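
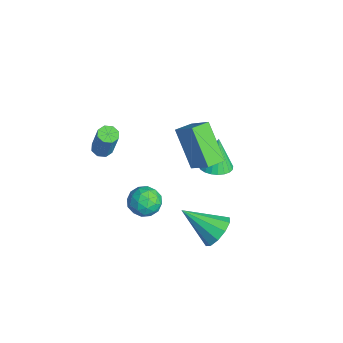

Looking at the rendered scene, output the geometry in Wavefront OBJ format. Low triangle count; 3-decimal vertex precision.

v -3.086 -3.85 -1.437
v -2.778 -3.446 -1.588
v -2.166 -3.286 0.086
v -2.474 -3.69 0.237
v -3.145 -3.324 -1.466
v -2.533 -3.164 0.209
v -3.478 -3.51 -1.326
v -2.865 -3.351 0.348
v -3.581 -3.895 -1.252
v -2.968 -3.736 0.422
v -3.394 -4.254 -1.286
v -2.782 -4.094 0.388
v -3.027 -4.376 -1.409
v -2.415 -4.216 0.266
v -2.695 -4.189 -1.548
v -2.082 -4.03 0.126
v -2.592 -3.804 -1.622
v -1.979 -3.645 0.052
v -0.478 -1.094 1.76
v 0.573 -0.631 2.786
v -0.772 -0.227 1.671
v 0.278 0.236 2.697
v 0.942 -0.776 0.163
v 1.992 -0.313 1.189
v 0.647 0.091 0.074
v 1.698 0.554 1.1
v 1.92 0.213 -4.12
v 2.541 0.361 -3.444
v 0.98 -1.233 -2.94
v 2.099 0.717 -3.359
v 1.588 0.882 -3.565
v 1.204 0.791 -3.983
v 1.094 0.479 -4.453
v 1.299 0.066 -4.796
v 1.742 -0.291 -4.881
v 2.252 -0.455 -4.675
v 2.636 -0.364 -4.257
v 2.747 -0.052 -3.786
v 1.05 -2.674 -1.018
v 1.85 -2.42 -1.075
v 1.47 -3.92 -0.665
v 2.27 -3.666 -0.722
v 1.779 -3.373 -0.105
v 1.519 -2.603 -0.323
v 1.801 -3.737 -1.417
v 1.541 -2.967 -1.635
v 2.314 -3.077 -1.321
v 2.3 -2.852 -0.511
v 1.02 -3.488 -1.229
v 1.006 -3.263 -0.419
v 1.413 -2.438 -1.078
v 1.907 -3.902 -0.662
v 1.618 -3.73 -0.3
v 2.088 -3.581 -0.334
v 1.219 -2.545 -0.636
v 1.689 -2.396 -0.669
v 1.647 -2.956 -0.099
v 1.631 -3.944 -1.071
v 2.101 -3.795 -1.104
v 1.232 -2.759 -1.406
v 1.702 -2.61 -1.44
v 1.673 -3.384 -1.641
v 2.156 -2.675 -1.256
v 2.403 -3.407 -1.048
v 2.127 -3.449 -1.457
v 1.974 -2.996 -1.585
v 2.148 -2.543 -0.78
v 2.395 -3.275 -0.572
v 2.106 -3.102 -0.21
v 1.954 -2.65 -0.338
v 2.421 -2.929 -0.924
v 0.925 -3.065 -1.168
v 1.172 -3.797 -0.96
v 1.366 -3.69 -1.402
v 1.214 -3.238 -1.53
v 0.917 -2.933 -0.692
v 1.164 -3.665 -0.484
v 1.346 -3.344 -0.155
v 1.193 -2.891 -0.283
v 0.899 -3.411 -0.816
v -2.153 1.437 -3.592
v -1.684 2.122 -3.588
v -2.527 1.683 -1.828
v -1.974 2.244 -3.666
v -2.29 2.244 -3.733
v -2.586 2.12 -3.779
v -2.816 1.893 -3.796
v -2.945 1.596 -3.782
v -2.954 1.275 -3.739
v -2.84 0.979 -3.674
v -2.622 0.753 -3.596
v -2.333 0.63 -3.518
v -2.016 0.631 -3.451
v -1.72 0.754 -3.406
v -1.49 0.982 -3.388
v -1.361 1.278 -3.402
v -1.353 1.599 -3.445
v -1.466 1.896 -3.51
f 2 1 5
f 2 5 3
f 3 5 6
f 3 6 4
f 5 1 7
f 5 7 6
f 6 7 8
f 6 8 4
f 7 1 9
f 7 9 8
f 8 9 10
f 8 10 4
f 9 1 11
f 9 11 10
f 10 11 12
f 10 12 4
f 11 1 13
f 11 13 12
f 12 13 14
f 12 14 4
f 13 1 15
f 13 15 14
f 14 15 16
f 14 16 4
f 15 1 17
f 15 17 16
f 16 17 18
f 16 18 4
f 17 1 2
f 17 2 18
f 18 2 3
f 18 3 4
f 20 22 19
f 23 20 19
f 19 22 21
f 21 23 19
f 20 26 22
f 24 20 23
f 24 26 20
f 22 26 21
f 25 23 21
f 21 26 25
f 25 24 23
f 26 24 25
f 28 27 30
f 28 30 29
f 30 27 31
f 30 31 29
f 31 27 32
f 31 32 29
f 32 27 33
f 32 33 29
f 33 27 34
f 33 34 29
f 34 27 35
f 34 35 29
f 35 27 36
f 35 36 29
f 36 27 37
f 36 37 29
f 37 27 38
f 37 38 29
f 38 27 28
f 38 28 29
f 39 76 55
f 76 50 79
f 55 79 44
f 76 79 55
f 39 55 51
f 55 44 56
f 51 56 40
f 55 56 51
f 39 51 60
f 51 40 61
f 60 61 46
f 51 61 60
f 39 60 72
f 60 46 75
f 72 75 49
f 60 75 72
f 39 72 76
f 72 49 80
f 76 80 50
f 72 80 76
f 40 56 67
f 56 44 70
f 67 70 48
f 56 70 67
f 44 79 57
f 79 50 78
f 57 78 43
f 79 78 57
f 50 80 77
f 80 49 73
f 77 73 41
f 80 73 77
f 49 75 74
f 75 46 62
f 74 62 45
f 75 62 74
f 46 61 66
f 61 40 63
f 66 63 47
f 61 63 66
f 42 68 54
f 68 48 69
f 54 69 43
f 68 69 54
f 42 54 52
f 54 43 53
f 52 53 41
f 54 53 52
f 42 52 59
f 52 41 58
f 59 58 45
f 52 58 59
f 42 59 64
f 59 45 65
f 64 65 47
f 59 65 64
f 42 64 68
f 64 47 71
f 68 71 48
f 64 71 68
f 43 69 57
f 69 48 70
f 57 70 44
f 69 70 57
f 41 53 77
f 53 43 78
f 77 78 50
f 53 78 77
f 45 58 74
f 58 41 73
f 74 73 49
f 58 73 74
f 47 65 66
f 65 45 62
f 66 62 46
f 65 62 66
f 48 71 67
f 71 47 63
f 67 63 40
f 71 63 67
f 82 81 84
f 82 84 83
f 84 81 85
f 84 85 83
f 85 81 86
f 85 86 83
f 86 81 87
f 86 87 83
f 87 81 88
f 87 88 83
f 88 81 89
f 88 89 83
f 89 81 90
f 89 90 83
f 90 81 91
f 90 91 83
f 91 81 92
f 91 92 83
f 92 81 93
f 92 93 83
f 93 81 94
f 93 94 83
f 94 81 95
f 94 95 83
f 95 81 96
f 95 96 83
f 96 81 97
f 96 97 83
f 97 81 98
f 97 98 83
f 98 81 82
f 98 82 83



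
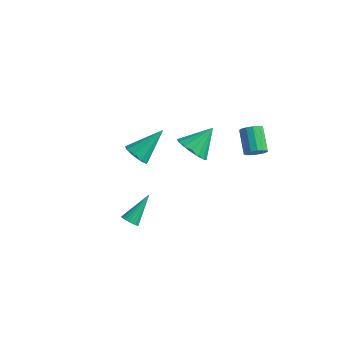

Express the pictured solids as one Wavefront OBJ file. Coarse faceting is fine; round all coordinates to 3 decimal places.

v 3.198 1.486 3.271
v 3.703 1.778 3.482
v 2.846 2.666 4.3
v 2.342 2.374 4.089
v 3.604 1.948 3.194
v 2.748 2.837 4.011
v 3.376 1.972 2.93
v 2.52 2.86 3.747
v 3.092 1.841 2.774
v 2.236 2.729 3.592
v 2.841 1.597 2.777
v 1.985 2.486 3.594
v 2.704 1.318 2.936
v 1.848 2.207 3.753
v 2.724 1.093 3.202
v 1.868 1.981 4.019
v 2.894 0.992 3.49
v 2.038 1.88 4.307
v 3.161 1.048 3.708
v 2.305 1.936 4.526
v 3.439 1.243 3.788
v 2.583 2.131 4.606
v 3.641 1.515 3.704
v 2.785 2.403 4.521
v -1.658 -2.798 -1.799
v -1.469 -3.116 -1.434
v -1.442 -1.322 -0.621
v -1.29 -3.058 -1.54
v -1.174 -2.955 -1.691
v -1.142 -2.824 -1.86
v -1.2 -2.689 -2.019
v -1.336 -2.573 -2.14
v -1.529 -2.495 -2.202
v -1.743 -2.47 -2.194
v -1.943 -2.502 -2.117
v -2.094 -2.584 -1.986
v -2.169 -2.704 -1.822
v -2.156 -2.84 -1.655
v -2.057 -2.968 -1.512
v -1.889 -3.067 -1.419
v -1.681 -3.12 -1.391
v 0.102 0.291 2.797
v 1.003 0.282 2.411
v 0.578 1.509 3.883
v 0.773 0.601 2.154
v 0.39 0.848 2.045
v -0.059 0.968 2.108
v -0.472 0.932 2.328
v -0.752 0.75 2.657
v -0.838 0.462 3.017
v -0.708 0.135 3.327
v -0.392 -0.156 3.516
v 0.037 -0.345 3.54
v 0.48 -0.389 3.394
v 0.837 -0.276 3.111
v 1.026 -0.034 2.757
v -4.188 1.431 -1.117
v -3.579 0.948 -0.888
v -3.492 2.949 0.237
v -3.422 1.26 -1.319
v -3.624 1.652 -1.655
v -4.089 1.94 -1.739
v -4.601 1.99 -1.532
v -4.919 1.778 -1.131
v -4.895 1.404 -0.723
v -4.54 1.042 -0.5
v -4.02 0.862 -0.565
f 2 1 5
f 2 5 3
f 3 5 6
f 3 6 4
f 5 1 7
f 5 7 6
f 6 7 8
f 6 8 4
f 7 1 9
f 7 9 8
f 8 9 10
f 8 10 4
f 9 1 11
f 9 11 10
f 10 11 12
f 10 12 4
f 11 1 13
f 11 13 12
f 12 13 14
f 12 14 4
f 13 1 15
f 13 15 14
f 14 15 16
f 14 16 4
f 15 1 17
f 15 17 16
f 16 17 18
f 16 18 4
f 17 1 19
f 17 19 18
f 18 19 20
f 18 20 4
f 19 1 21
f 19 21 20
f 20 21 22
f 20 22 4
f 21 1 23
f 21 23 22
f 22 23 24
f 22 24 4
f 23 1 2
f 23 2 24
f 24 2 3
f 24 3 4
f 26 25 28
f 26 28 27
f 28 25 29
f 28 29 27
f 29 25 30
f 29 30 27
f 30 25 31
f 30 31 27
f 31 25 32
f 31 32 27
f 32 25 33
f 32 33 27
f 33 25 34
f 33 34 27
f 34 25 35
f 34 35 27
f 35 25 36
f 35 36 27
f 36 25 37
f 36 37 27
f 37 25 38
f 37 38 27
f 38 25 39
f 38 39 27
f 39 25 40
f 39 40 27
f 40 25 41
f 40 41 27
f 41 25 26
f 41 26 27
f 43 42 45
f 43 45 44
f 45 42 46
f 45 46 44
f 46 42 47
f 46 47 44
f 47 42 48
f 47 48 44
f 48 42 49
f 48 49 44
f 49 42 50
f 49 50 44
f 50 42 51
f 50 51 44
f 51 42 52
f 51 52 44
f 52 42 53
f 52 53 44
f 53 42 54
f 53 54 44
f 54 42 55
f 54 55 44
f 55 42 56
f 55 56 44
f 56 42 43
f 56 43 44
f 58 57 60
f 58 60 59
f 60 57 61
f 60 61 59
f 61 57 62
f 61 62 59
f 62 57 63
f 62 63 59
f 63 57 64
f 63 64 59
f 64 57 65
f 64 65 59
f 65 57 66
f 65 66 59
f 66 57 67
f 66 67 59
f 67 57 58
f 67 58 59



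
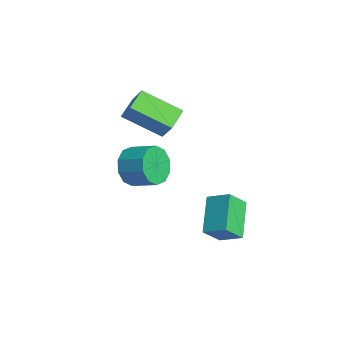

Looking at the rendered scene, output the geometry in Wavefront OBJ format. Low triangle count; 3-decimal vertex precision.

v 1.667 2.138 0.833
v 2.317 2.74 1.229
v 1.437 2.88 0.083
v 2.087 3.482 0.478
v 2.833 1.518 -0.138
v 3.483 2.12 0.257
v 2.603 2.26 -0.889
v 3.253 2.862 -0.493
v -2.494 0.86 3.894
v -1.908 1.013 4.638
v -1.695 2.16 2.997
v -1.108 2.313 3.741
v -1.812 0.167 3.499
v -1.225 0.32 4.243
v -1.012 1.467 2.602
v -0.426 1.62 3.346
v -0.375 0.053 1.705
v 0.091 -0.104 0.988
v 0.881 0.549 1.357
v 0.415 0.707 2.075
v -0.22 0.324 0.893
v 0.57 0.978 1.263
v -0.59 0.649 1.109
v 0.2 1.303 1.479
v -0.878 0.747 1.553
v -0.088 1.4 1.922
v -0.974 0.579 2.055
v -0.184 1.233 2.424
v -0.841 0.211 2.423
v -0.051 0.864 2.792
v -0.53 -0.218 2.517
v 0.26 0.436 2.887
v -0.16 -0.543 2.301
v 0.63 0.111 2.671
v 0.128 -0.64 1.858
v 0.918 0.013 2.227
v 0.224 -0.473 1.356
v 1.014 0.181 1.725
f 2 4 1
f 5 2 1
f 1 4 3
f 3 5 1
f 2 8 4
f 6 2 5
f 6 8 2
f 4 8 3
f 7 5 3
f 3 8 7
f 7 6 5
f 8 6 7
f 10 12 9
f 13 10 9
f 9 12 11
f 11 13 9
f 10 16 12
f 14 10 13
f 14 16 10
f 12 16 11
f 15 13 11
f 11 16 15
f 15 14 13
f 16 14 15
f 18 17 21
f 18 21 19
f 19 21 22
f 19 22 20
f 21 17 23
f 21 23 22
f 22 23 24
f 22 24 20
f 23 17 25
f 23 25 24
f 24 25 26
f 24 26 20
f 25 17 27
f 25 27 26
f 26 27 28
f 26 28 20
f 27 17 29
f 27 29 28
f 28 29 30
f 28 30 20
f 29 17 31
f 29 31 30
f 30 31 32
f 30 32 20
f 31 17 33
f 31 33 32
f 32 33 34
f 32 34 20
f 33 17 35
f 33 35 34
f 34 35 36
f 34 36 20
f 35 17 37
f 35 37 36
f 36 37 38
f 36 38 20
f 37 17 18
f 37 18 38
f 38 18 19
f 38 19 20



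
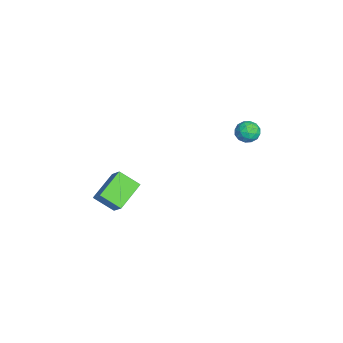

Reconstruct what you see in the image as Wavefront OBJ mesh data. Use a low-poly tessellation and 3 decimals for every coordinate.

v -1.657 -5.079 -1.345
v -2.93 -4.097 -0.58
v -1.307 -4.033 -2.105
v -2.58 -3.051 -1.341
v -0.84 -4.709 -0.459
v -2.113 -3.727 0.305
v -0.49 -3.663 -1.22
v -1.763 -2.681 -0.455
v -2.081 3.297 3.478
v -1.493 3.07 3.188
v -2.487 2.25 3.472
v -1.899 2.023 3.182
v -1.898 2.249 3.838
v -1.647 2.896 3.842
v -2.333 2.424 2.818
v -2.082 3.071 2.822
v -1.649 2.531 2.78
v -1.38 2.422 3.411
v -2.6 2.898 3.249
v -2.331 2.789 3.88
v -1.751 3.275 3.334
v -2.229 2.045 3.326
v -2.228 2.178 3.712
v -1.883 2.044 3.542
v -1.842 3.173 3.718
v -1.496 3.04 3.548
v -1.734 2.557 3.93
v -2.484 2.28 3.112
v -2.138 2.147 2.942
v -2.097 3.276 3.118
v -1.752 3.142 2.948
v -2.246 2.763 2.73
v -1.497 2.825 2.923
v -1.736 2.21 2.92
v -1.991 2.445 2.706
v -1.843 2.825 2.708
v -1.339 2.761 3.294
v -1.578 2.146 3.29
v -1.577 2.279 3.676
v -1.429 2.659 3.678
v -1.431 2.444 3.054
v -2.402 3.174 3.37
v -2.641 2.559 3.366
v -2.551 2.661 2.982
v -2.403 3.041 2.984
v -2.244 3.11 3.74
v -2.483 2.495 3.737
v -2.137 2.495 3.952
v -1.989 2.875 3.954
v -2.549 2.876 3.606
f 2 4 1
f 5 2 1
f 1 4 3
f 3 5 1
f 2 8 4
f 6 2 5
f 6 8 2
f 4 8 3
f 7 5 3
f 3 8 7
f 7 6 5
f 8 6 7
f 9 46 25
f 46 20 49
f 25 49 14
f 46 49 25
f 9 25 21
f 25 14 26
f 21 26 10
f 25 26 21
f 9 21 30
f 21 10 31
f 30 31 16
f 21 31 30
f 9 30 42
f 30 16 45
f 42 45 19
f 30 45 42
f 9 42 46
f 42 19 50
f 46 50 20
f 42 50 46
f 10 26 37
f 26 14 40
f 37 40 18
f 26 40 37
f 14 49 27
f 49 20 48
f 27 48 13
f 49 48 27
f 20 50 47
f 50 19 43
f 47 43 11
f 50 43 47
f 19 45 44
f 45 16 32
f 44 32 15
f 45 32 44
f 16 31 36
f 31 10 33
f 36 33 17
f 31 33 36
f 12 38 24
f 38 18 39
f 24 39 13
f 38 39 24
f 12 24 22
f 24 13 23
f 22 23 11
f 24 23 22
f 12 22 29
f 22 11 28
f 29 28 15
f 22 28 29
f 12 29 34
f 29 15 35
f 34 35 17
f 29 35 34
f 12 34 38
f 34 17 41
f 38 41 18
f 34 41 38
f 13 39 27
f 39 18 40
f 27 40 14
f 39 40 27
f 11 23 47
f 23 13 48
f 47 48 20
f 23 48 47
f 15 28 44
f 28 11 43
f 44 43 19
f 28 43 44
f 17 35 36
f 35 15 32
f 36 32 16
f 35 32 36
f 18 41 37
f 41 17 33
f 37 33 10
f 41 33 37



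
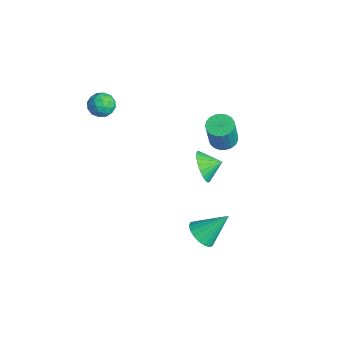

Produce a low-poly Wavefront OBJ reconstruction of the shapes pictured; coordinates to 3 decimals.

v 0.761 3.239 0.848
v 1.303 2.754 0.628
v 1.642 2.377 2.292
v 1.099 2.861 2.512
v 1.464 3.024 0.656
v 1.803 2.647 2.321
v 1.504 3.332 0.718
v 1.842 2.955 2.382
v 1.414 3.623 0.802
v 1.753 3.246 2.466
v 1.212 3.848 0.894
v 1.551 3.471 2.558
v 0.932 3.967 0.978
v 1.271 3.59 2.643
v 0.622 3.961 1.04
v 0.961 3.584 2.704
v 0.336 3.829 1.068
v 0.675 3.452 2.733
v 0.124 3.596 1.058
v 0.462 3.219 2.723
v 0.021 3.3 1.012
v 0.36 2.923 2.677
v 0.047 2.994 0.938
v 0.385 2.617 2.602
v 0.195 2.73 0.848
v 0.534 2.353 2.512
v 0.442 2.555 0.758
v 0.781 2.177 2.422
v 0.744 2.497 0.683
v 1.082 2.12 2.348
v 1.048 2.567 0.637
v 1.387 2.19 2.302
v 3.706 0.667 -3.459
v 4.404 0.204 -3.158
v 4.034 2.033 -2.121
v 4.565 0.437 -3.435
v 4.556 0.715 -3.717
v 4.378 0.983 -3.948
v 4.068 1.189 -4.082
v 3.685 1.291 -4.092
v 3.307 1.27 -3.977
v 3.007 1.129 -3.76
v 2.846 0.897 -3.482
v 2.855 0.619 -3.2
v 3.033 0.35 -2.97
v 3.343 0.144 -2.836
v 3.726 0.042 -2.825
v 4.104 0.063 -2.94
v -1.682 3.256 -4.023
v -1.029 3.331 -4.816
v -1.298 4.204 -3.617
v -1.351 3.523 -4.961
v -1.723 3.675 -4.963
v -2.089 3.763 -4.822
v -2.393 3.774 -4.559
v -2.589 3.706 -4.215
v -2.646 3.569 -3.841
v -2.557 3.385 -3.495
v -2.335 3.181 -3.229
v -2.013 2.989 -3.085
v -1.641 2.837 -3.083
v -1.275 2.749 -3.224
v -0.971 2.739 -3.486
v -0.775 2.807 -3.831
v -0.718 2.943 -4.204
v -0.807 3.127 -4.55
v -3.986 -1.452 1.938
v -3.378 -1.439 1.419
v -3.302 -2.221 2.721
v -2.694 -2.208 2.202
v -2.886 -1.548 2.61
v -3.309 -1.073 2.126
v -3.371 -2.587 2.014
v -3.794 -2.112 1.53
v -2.998 -2.14 1.466
v -2.698 -1.498 1.835
v -3.982 -2.162 2.305
v -3.682 -1.52 2.674
v -3.742 -1.378 1.61
v -2.938 -2.282 2.53
v -3.051 -1.894 2.77
v -2.693 -1.886 2.465
v -3.701 -1.163 2.025
v -3.344 -1.155 1.721
v -3.055 -1.219 2.42
v -3.336 -2.505 2.419
v -2.979 -2.497 2.115
v -3.987 -1.774 1.675
v -3.629 -1.766 1.37
v -3.625 -2.441 1.72
v -3.162 -1.783 1.333
v -2.759 -2.234 1.793
v -3.157 -2.458 1.682
v -3.406 -2.178 1.398
v -2.985 -1.405 1.549
v -2.583 -1.857 2.009
v -2.696 -1.469 2.249
v -2.944 -1.19 1.965
v -2.762 -1.817 1.577
v -4.097 -1.803 2.131
v -3.695 -2.255 2.591
v -3.736 -2.47 2.175
v -3.984 -2.191 1.891
v -3.921 -1.426 2.347
v -3.518 -1.877 2.807
v -3.274 -1.482 2.742
v -3.523 -1.202 2.458
v -3.918 -1.843 2.563
f 2 1 5
f 2 5 3
f 3 5 6
f 3 6 4
f 5 1 7
f 5 7 6
f 6 7 8
f 6 8 4
f 7 1 9
f 7 9 8
f 8 9 10
f 8 10 4
f 9 1 11
f 9 11 10
f 10 11 12
f 10 12 4
f 11 1 13
f 11 13 12
f 12 13 14
f 12 14 4
f 13 1 15
f 13 15 14
f 14 15 16
f 14 16 4
f 15 1 17
f 15 17 16
f 16 17 18
f 16 18 4
f 17 1 19
f 17 19 18
f 18 19 20
f 18 20 4
f 19 1 21
f 19 21 20
f 20 21 22
f 20 22 4
f 21 1 23
f 21 23 22
f 22 23 24
f 22 24 4
f 23 1 25
f 23 25 24
f 24 25 26
f 24 26 4
f 25 1 27
f 25 27 26
f 26 27 28
f 26 28 4
f 27 1 29
f 27 29 28
f 28 29 30
f 28 30 4
f 29 1 31
f 29 31 30
f 30 31 32
f 30 32 4
f 31 1 2
f 31 2 32
f 32 2 3
f 32 3 4
f 34 33 36
f 34 36 35
f 36 33 37
f 36 37 35
f 37 33 38
f 37 38 35
f 38 33 39
f 38 39 35
f 39 33 40
f 39 40 35
f 40 33 41
f 40 41 35
f 41 33 42
f 41 42 35
f 42 33 43
f 42 43 35
f 43 33 44
f 43 44 35
f 44 33 45
f 44 45 35
f 45 33 46
f 45 46 35
f 46 33 47
f 46 47 35
f 47 33 48
f 47 48 35
f 48 33 34
f 48 34 35
f 50 49 52
f 50 52 51
f 52 49 53
f 52 53 51
f 53 49 54
f 53 54 51
f 54 49 55
f 54 55 51
f 55 49 56
f 55 56 51
f 56 49 57
f 56 57 51
f 57 49 58
f 57 58 51
f 58 49 59
f 58 59 51
f 59 49 60
f 59 60 51
f 60 49 61
f 60 61 51
f 61 49 62
f 61 62 51
f 62 49 63
f 62 63 51
f 63 49 64
f 63 64 51
f 64 49 65
f 64 65 51
f 65 49 66
f 65 66 51
f 66 49 50
f 66 50 51
f 67 104 83
f 104 78 107
f 83 107 72
f 104 107 83
f 67 83 79
f 83 72 84
f 79 84 68
f 83 84 79
f 67 79 88
f 79 68 89
f 88 89 74
f 79 89 88
f 67 88 100
f 88 74 103
f 100 103 77
f 88 103 100
f 67 100 104
f 100 77 108
f 104 108 78
f 100 108 104
f 68 84 95
f 84 72 98
f 95 98 76
f 84 98 95
f 72 107 85
f 107 78 106
f 85 106 71
f 107 106 85
f 78 108 105
f 108 77 101
f 105 101 69
f 108 101 105
f 77 103 102
f 103 74 90
f 102 90 73
f 103 90 102
f 74 89 94
f 89 68 91
f 94 91 75
f 89 91 94
f 70 96 82
f 96 76 97
f 82 97 71
f 96 97 82
f 70 82 80
f 82 71 81
f 80 81 69
f 82 81 80
f 70 80 87
f 80 69 86
f 87 86 73
f 80 86 87
f 70 87 92
f 87 73 93
f 92 93 75
f 87 93 92
f 70 92 96
f 92 75 99
f 96 99 76
f 92 99 96
f 71 97 85
f 97 76 98
f 85 98 72
f 97 98 85
f 69 81 105
f 81 71 106
f 105 106 78
f 81 106 105
f 73 86 102
f 86 69 101
f 102 101 77
f 86 101 102
f 75 93 94
f 93 73 90
f 94 90 74
f 93 90 94
f 76 99 95
f 99 75 91
f 95 91 68
f 99 91 95



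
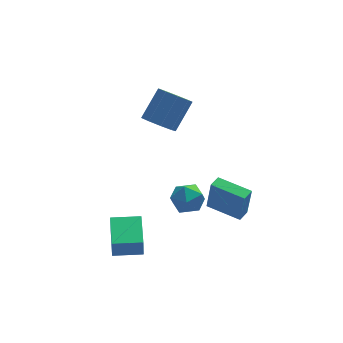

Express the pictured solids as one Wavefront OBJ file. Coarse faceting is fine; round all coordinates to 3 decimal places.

v -4.021 -2.74 -3.922
v -4.056 -2.912 -2.745
v -3.761 -0.679 -3.613
v -3.796 -0.851 -2.436
v -2.384 -2.949 -3.904
v -2.419 -3.121 -2.727
v -2.124 -0.888 -3.595
v -2.159 -1.06 -2.418
v -0.474 -2.011 0.635
v 0.537 -2.185 0.807
v -0.577 -3.455 -0.227
v 0.434 -3.629 -0.055
v -0.243 -3.676 0.734
v -0.18 -2.784 1.266
v 0.14 -2.856 -0.686
v 0.203 -1.964 -0.154
v 0.917 -2.708 -0.01
v 0.68 -3.215 0.868
v -0.72 -2.425 -0.288
v -0.957 -2.932 0.59
v -0.719 1.736 2.748
v 0.052 1.911 2.073
v 1.151 2.86 3.577
v 0.379 2.684 4.252
v -0.406 2.455 2.066
v 0.692 3.404 3.569
v -1.012 2.662 2.377
v 0.087 3.611 3.881
v -1.48 2.436 2.862
v -0.381 3.384 4.366
v -1.592 1.882 3.294
v -0.494 2.83 4.798
v -1.296 1.259 3.47
v -0.198 2.208 4.974
v -0.73 0.86 3.309
v 0.368 1.809 4.813
v -0.159 0.87 2.885
v 0.94 1.819 4.389
v 0.15 1.285 2.397
v 1.249 2.234 3.901
v 1.627 0.097 -3.226
v 1.808 -0.091 -1.253
v 2.157 0.71 -3.216
v 2.338 0.522 -1.244
v 3.182 -1.242 -3.496
v 3.363 -1.43 -1.524
v 3.712 -0.629 -3.487
v 3.893 -0.817 -1.514
f 2 4 1
f 5 2 1
f 1 4 3
f 3 5 1
f 2 8 4
f 6 2 5
f 6 8 2
f 4 8 3
f 7 5 3
f 3 8 7
f 7 6 5
f 8 6 7
f 9 20 14
f 9 14 10
f 9 10 16
f 9 16 19
f 9 19 20
f 10 14 18
f 14 20 13
f 20 19 11
f 19 16 15
f 16 10 17
f 12 18 13
f 12 13 11
f 12 11 15
f 12 15 17
f 12 17 18
f 13 18 14
f 11 13 20
f 15 11 19
f 17 15 16
f 18 17 10
f 22 21 25
f 22 25 23
f 23 25 26
f 23 26 24
f 25 21 27
f 25 27 26
f 26 27 28
f 26 28 24
f 27 21 29
f 27 29 28
f 28 29 30
f 28 30 24
f 29 21 31
f 29 31 30
f 30 31 32
f 30 32 24
f 31 21 33
f 31 33 32
f 32 33 34
f 32 34 24
f 33 21 35
f 33 35 34
f 34 35 36
f 34 36 24
f 35 21 37
f 35 37 36
f 36 37 38
f 36 38 24
f 37 21 39
f 37 39 38
f 38 39 40
f 38 40 24
f 39 21 22
f 39 22 40
f 40 22 23
f 40 23 24
f 42 44 41
f 45 42 41
f 41 44 43
f 43 45 41
f 42 48 44
f 46 42 45
f 46 48 42
f 44 48 43
f 47 45 43
f 43 48 47
f 47 46 45
f 48 46 47



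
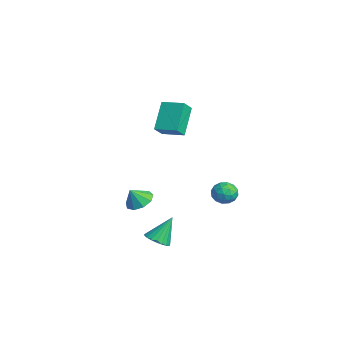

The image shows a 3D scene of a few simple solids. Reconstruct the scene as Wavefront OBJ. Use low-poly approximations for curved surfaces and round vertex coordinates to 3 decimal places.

v -2.618 1.242 2.854
v -2.171 0.693 3.487
v -1.763 2.138 3.027
v -1.316 1.588 3.66
v -1.604 0.532 1.52
v -1.157 -0.018 2.153
v -0.749 1.427 1.693
v -0.302 0.878 2.326
v 1.317 -0.668 -4.321
v 1.988 -0.416 -4.384
v 1.123 0.188 -2.959
v 1.83 -0.211 -4.535
v 1.584 -0.086 -4.649
v 1.291 -0.061 -4.707
v 1.002 -0.141 -4.697
v 0.769 -0.313 -4.623
v 0.63 -0.546 -4.496
v 0.609 -0.8 -4.339
v 0.712 -1.031 -4.179
v 0.918 -1.2 -4.043
v 1.194 -1.277 -3.955
v 1.491 -1.248 -3.931
v 1.758 -1.119 -3.974
v 1.949 -0.913 -4.077
v 2.03 -0.664 -4.222
v -3.389 -0.138 -4.137
v -2.729 0.292 -3.907
v -3.351 -0.662 -3.263
v -3.196 0.549 -3.733
v -3.753 0.485 -3.748
v -4.14 0.129 -3.945
v -4.175 -0.352 -4.232
v -3.842 -0.733 -4.474
v -3.297 -0.835 -4.559
v -2.795 -0.612 -4.446
v -2.571 -0.166 -4.189
v 1.44 2.912 -0.824
v 2.053 3.239 -0.993
v 1.747 2.001 -1.467
v 2.36 2.328 -1.636
v 2.25 2.099 -0.968
v 2.06 2.662 -0.57
v 1.74 2.578 -1.89
v 1.55 3.141 -1.492
v 2.239 3.032 -1.652
v 2.553 2.736 -1.082
v 1.247 2.504 -1.378
v 1.561 2.208 -0.808
v 1.719 3.156 -0.852
v 2.081 2.084 -1.608
v 2.016 1.95 -1.215
v 2.376 2.142 -1.315
v 1.723 2.817 -0.604
v 2.084 3.009 -0.703
v 2.199 2.339 -0.688
v 1.716 2.231 -1.757
v 2.077 2.423 -1.856
v 1.424 3.098 -1.145
v 1.784 3.29 -1.245
v 1.601 2.901 -1.772
v 2.189 3.226 -1.339
v 2.37 2.69 -1.717
v 2.005 2.837 -1.866
v 1.894 3.168 -1.632
v 2.374 3.052 -1.004
v 2.555 2.516 -1.382
v 2.49 2.382 -0.989
v 2.378 2.713 -0.755
v 2.483 2.93 -1.391
v 1.245 2.724 -1.078
v 1.426 2.188 -1.456
v 1.422 2.527 -1.705
v 1.31 2.858 -1.471
v 1.43 2.55 -0.743
v 1.611 2.014 -1.121
v 1.906 2.072 -0.828
v 1.795 2.403 -0.594
v 1.317 2.31 -1.069
f 2 4 1
f 5 2 1
f 1 4 3
f 3 5 1
f 2 8 4
f 6 2 5
f 6 8 2
f 4 8 3
f 7 5 3
f 3 8 7
f 7 6 5
f 8 6 7
f 10 9 12
f 10 12 11
f 12 9 13
f 12 13 11
f 13 9 14
f 13 14 11
f 14 9 15
f 14 15 11
f 15 9 16
f 15 16 11
f 16 9 17
f 16 17 11
f 17 9 18
f 17 18 11
f 18 9 19
f 18 19 11
f 19 9 20
f 19 20 11
f 20 9 21
f 20 21 11
f 21 9 22
f 21 22 11
f 22 9 23
f 22 23 11
f 23 9 24
f 23 24 11
f 24 9 25
f 24 25 11
f 25 9 10
f 25 10 11
f 27 26 29
f 27 29 28
f 29 26 30
f 29 30 28
f 30 26 31
f 30 31 28
f 31 26 32
f 31 32 28
f 32 26 33
f 32 33 28
f 33 26 34
f 33 34 28
f 34 26 35
f 34 35 28
f 35 26 36
f 35 36 28
f 36 26 27
f 36 27 28
f 37 74 53
f 74 48 77
f 53 77 42
f 74 77 53
f 37 53 49
f 53 42 54
f 49 54 38
f 53 54 49
f 37 49 58
f 49 38 59
f 58 59 44
f 49 59 58
f 37 58 70
f 58 44 73
f 70 73 47
f 58 73 70
f 37 70 74
f 70 47 78
f 74 78 48
f 70 78 74
f 38 54 65
f 54 42 68
f 65 68 46
f 54 68 65
f 42 77 55
f 77 48 76
f 55 76 41
f 77 76 55
f 48 78 75
f 78 47 71
f 75 71 39
f 78 71 75
f 47 73 72
f 73 44 60
f 72 60 43
f 73 60 72
f 44 59 64
f 59 38 61
f 64 61 45
f 59 61 64
f 40 66 52
f 66 46 67
f 52 67 41
f 66 67 52
f 40 52 50
f 52 41 51
f 50 51 39
f 52 51 50
f 40 50 57
f 50 39 56
f 57 56 43
f 50 56 57
f 40 57 62
f 57 43 63
f 62 63 45
f 57 63 62
f 40 62 66
f 62 45 69
f 66 69 46
f 62 69 66
f 41 67 55
f 67 46 68
f 55 68 42
f 67 68 55
f 39 51 75
f 51 41 76
f 75 76 48
f 51 76 75
f 43 56 72
f 56 39 71
f 72 71 47
f 56 71 72
f 45 63 64
f 63 43 60
f 64 60 44
f 63 60 64
f 46 69 65
f 69 45 61
f 65 61 38
f 69 61 65



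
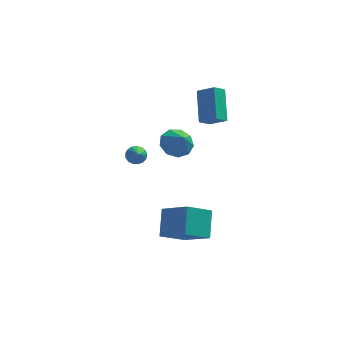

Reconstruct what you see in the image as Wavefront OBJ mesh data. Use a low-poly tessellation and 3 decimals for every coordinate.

v 0.973 -3.501 -4.616
v 2.353 -4.559 -3.529
v 1.042 -2.191 -3.429
v 2.422 -3.248 -2.342
v 2.258 -2.752 -5.518
v 3.638 -3.809 -4.431
v 2.327 -1.441 -4.331
v 3.707 -2.499 -3.244
v 1.813 -1.895 1.716
v 2.708 -1.764 1.427
v 2.207 -2.545 2.644
v 2.535 -1.288 1.835
v 2.023 -1.096 2.187
v 1.413 -1.278 2.319
v 0.99 -1.748 2.168
v 0.952 -2.287 1.807
v 1.317 -2.642 1.403
v 1.914 -2.647 1.145
v 2.463 -2.3 1.155
v 2.921 0.858 1.41
v 2.763 2.466 2.799
v 3.499 1.35 0.907
v 3.341 2.957 2.296
v 3.859 0.403 2.044
v 3.701 2.01 3.433
v 4.437 0.894 1.541
v 4.279 2.502 2.93
v -0.358 -1.026 0.037
v -0.075 -0.665 0.407
v -0.182 -2.014 0.863
v -0.345 -0.646 0.488
v -0.618 -0.714 0.465
v -0.832 -0.854 0.344
v -0.937 -1.033 0.153
v -0.91 -1.21 -0.065
v -0.756 -1.346 -0.26
v -0.511 -1.408 -0.387
v -0.232 -1.383 -0.416
v 0.019 -1.276 -0.342
v 0.183 -1.112 -0.181
v 0.223 -0.928 0.029
v 0.13 -0.767 0.242
f 2 4 1
f 5 2 1
f 1 4 3
f 3 5 1
f 2 8 4
f 6 2 5
f 6 8 2
f 4 8 3
f 7 5 3
f 3 8 7
f 7 6 5
f 8 6 7
f 10 9 12
f 10 12 11
f 12 9 13
f 12 13 11
f 13 9 14
f 13 14 11
f 14 9 15
f 14 15 11
f 15 9 16
f 15 16 11
f 16 9 17
f 16 17 11
f 17 9 18
f 17 18 11
f 18 9 19
f 18 19 11
f 19 9 10
f 19 10 11
f 21 23 20
f 24 21 20
f 20 23 22
f 22 24 20
f 21 27 23
f 25 21 24
f 25 27 21
f 23 27 22
f 26 24 22
f 22 27 26
f 26 25 24
f 27 25 26
f 29 28 31
f 29 31 30
f 31 28 32
f 31 32 30
f 32 28 33
f 32 33 30
f 33 28 34
f 33 34 30
f 34 28 35
f 34 35 30
f 35 28 36
f 35 36 30
f 36 28 37
f 36 37 30
f 37 28 38
f 37 38 30
f 38 28 39
f 38 39 30
f 39 28 40
f 39 40 30
f 40 28 41
f 40 41 30
f 41 28 42
f 41 42 30
f 42 28 29
f 42 29 30



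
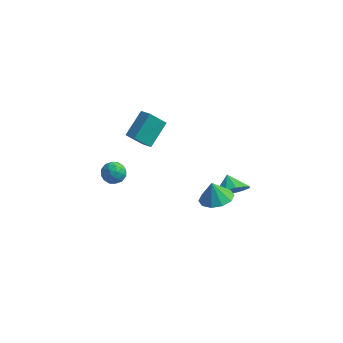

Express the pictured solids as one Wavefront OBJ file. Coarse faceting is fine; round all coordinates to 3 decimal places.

v 2.212 -0.006 -4.103
v 2.663 0.749 -4.73
v 1.668 0.806 -3.517
v 2.14 0.593 -4.999
v 1.64 0.247 -4.984
v 1.321 -0.18 -4.689
v 1.286 -0.551 -4.208
v 1.544 -0.749 -3.694
v 2.014 -0.712 -3.31
v 2.547 -0.45 -3.178
v 2.974 -0.047 -3.339
v 3.159 0.368 -3.743
v 3.043 0.665 -4.262
v 2.385 -4.056 -0.245
v 3.295 -4.334 0.063
v 2.055 -3.884 0.885
v 3.302 -3.723 -0.028
v 2.959 -3.239 -0.202
v 2.397 -3.067 -0.393
v 1.83 -3.274 -0.527
v 1.475 -3.779 -0.553
v 1.467 -4.39 -0.462
v 1.81 -4.874 -0.288
v 2.373 -5.045 -0.098
v 2.94 -4.839 0.036
v -4.229 -3.473 0.028
v -3.692 -3.217 -0.456
v -3.508 -4.443 0.316
v -2.971 -4.187 -0.168
v -3.119 -3.801 0.479
v -3.565 -3.202 0.3
v -3.635 -4.458 -0.44
v -4.081 -3.859 -0.619
v -3.324 -3.826 -0.746
v -3.006 -3.42 -0.178
v -4.194 -4.24 0.038
v -3.876 -3.834 0.606
v -4.024 -3.26 -0.24
v -3.176 -4.4 0.1
v -3.264 -4.173 0.48
v -2.948 -4.023 0.195
v -3.949 -3.251 0.205
v -3.633 -3.101 -0.079
v -3.297 -3.444 0.47
v -3.567 -4.559 -0.061
v -3.251 -4.409 -0.345
v -4.252 -3.637 -0.335
v -3.936 -3.487 -0.62
v -3.903 -4.216 -0.61
v -3.492 -3.468 -0.694
v -3.068 -4.037 -0.525
v -3.459 -4.197 -0.685
v -3.72 -3.845 -0.79
v -3.305 -3.229 -0.361
v -2.881 -3.799 -0.191
v -2.968 -3.572 0.189
v -3.23 -3.22 0.084
v -3.089 -3.587 -0.531
v -4.319 -3.861 0.051
v -3.895 -4.431 0.221
v -3.97 -4.44 -0.224
v -4.232 -4.088 -0.329
v -4.132 -3.623 0.385
v -3.708 -4.192 0.554
v -3.48 -3.815 0.65
v -3.741 -3.463 0.545
v -4.111 -4.073 0.391
v -3.066 -3.187 3.021
v -2.404 -3.655 3.435
v -2.628 -1.753 3.942
v -1.966 -2.22 4.356
v -2.234 -2.84 2.084
v -1.572 -3.307 2.498
v -1.796 -1.405 3.005
v -1.134 -1.873 3.419
f 2 1 4
f 2 4 3
f 4 1 5
f 4 5 3
f 5 1 6
f 5 6 3
f 6 1 7
f 6 7 3
f 7 1 8
f 7 8 3
f 8 1 9
f 8 9 3
f 9 1 10
f 9 10 3
f 10 1 11
f 10 11 3
f 11 1 12
f 11 12 3
f 12 1 13
f 12 13 3
f 13 1 2
f 13 2 3
f 15 14 17
f 15 17 16
f 17 14 18
f 17 18 16
f 18 14 19
f 18 19 16
f 19 14 20
f 19 20 16
f 20 14 21
f 20 21 16
f 21 14 22
f 21 22 16
f 22 14 23
f 22 23 16
f 23 14 24
f 23 24 16
f 24 14 25
f 24 25 16
f 25 14 15
f 25 15 16
f 26 63 42
f 63 37 66
f 42 66 31
f 63 66 42
f 26 42 38
f 42 31 43
f 38 43 27
f 42 43 38
f 26 38 47
f 38 27 48
f 47 48 33
f 38 48 47
f 26 47 59
f 47 33 62
f 59 62 36
f 47 62 59
f 26 59 63
f 59 36 67
f 63 67 37
f 59 67 63
f 27 43 54
f 43 31 57
f 54 57 35
f 43 57 54
f 31 66 44
f 66 37 65
f 44 65 30
f 66 65 44
f 37 67 64
f 67 36 60
f 64 60 28
f 67 60 64
f 36 62 61
f 62 33 49
f 61 49 32
f 62 49 61
f 33 48 53
f 48 27 50
f 53 50 34
f 48 50 53
f 29 55 41
f 55 35 56
f 41 56 30
f 55 56 41
f 29 41 39
f 41 30 40
f 39 40 28
f 41 40 39
f 29 39 46
f 39 28 45
f 46 45 32
f 39 45 46
f 29 46 51
f 46 32 52
f 51 52 34
f 46 52 51
f 29 51 55
f 51 34 58
f 55 58 35
f 51 58 55
f 30 56 44
f 56 35 57
f 44 57 31
f 56 57 44
f 28 40 64
f 40 30 65
f 64 65 37
f 40 65 64
f 32 45 61
f 45 28 60
f 61 60 36
f 45 60 61
f 34 52 53
f 52 32 49
f 53 49 33
f 52 49 53
f 35 58 54
f 58 34 50
f 54 50 27
f 58 50 54
f 69 71 68
f 72 69 68
f 68 71 70
f 70 72 68
f 69 75 71
f 73 69 72
f 73 75 69
f 71 75 70
f 74 72 70
f 70 75 74
f 74 73 72
f 75 73 74



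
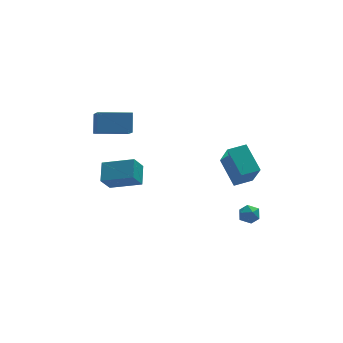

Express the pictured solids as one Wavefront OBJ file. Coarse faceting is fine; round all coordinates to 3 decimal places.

v 2.339 -3.593 1.783
v 2.438 -4.619 3.319
v 1.976 -2.155 2.766
v 2.075 -3.18 4.303
v 3.385 -3.38 1.857
v 3.484 -4.405 3.394
v 3.022 -1.941 2.841
v 3.121 -2.967 4.377
v -3.693 1.719 3.173
v -3.511 2.488 4.193
v -3.598 3.379 1.906
v -3.416 4.147 2.926
v -1.844 1.493 3.014
v -1.662 2.261 4.034
v -1.749 3.152 1.747
v -1.567 3.921 2.767
v 2.972 -2.451 -1.084
v 3.615 -2.346 -1.067
v 3.145 -3.474 -1.273
v 3.788 -3.369 -1.256
v 3.435 -3.322 -0.71
v 3.328 -2.689 -0.593
v 3.432 -3.131 -1.747
v 3.325 -2.498 -1.63
v 3.899 -2.766 -1.476
v 3.901 -2.884 -0.835
v 2.859 -2.936 -1.505
v 2.861 -3.054 -0.864
v -1.883 1.276 -0.436
v -1.595 2.355 0.229
v -3.505 2.072 -1.023
v -3.216 3.151 -0.358
v -1.304 1.729 -1.422
v -1.015 2.808 -0.757
v -2.925 2.525 -2.009
v -2.637 3.604 -1.344
f 2 4 1
f 5 2 1
f 1 4 3
f 3 5 1
f 2 8 4
f 6 2 5
f 6 8 2
f 4 8 3
f 7 5 3
f 3 8 7
f 7 6 5
f 8 6 7
f 10 12 9
f 13 10 9
f 9 12 11
f 11 13 9
f 10 16 12
f 14 10 13
f 14 16 10
f 12 16 11
f 15 13 11
f 11 16 15
f 15 14 13
f 16 14 15
f 17 28 22
f 17 22 18
f 17 18 24
f 17 24 27
f 17 27 28
f 18 22 26
f 22 28 21
f 28 27 19
f 27 24 23
f 24 18 25
f 20 26 21
f 20 21 19
f 20 19 23
f 20 23 25
f 20 25 26
f 21 26 22
f 19 21 28
f 23 19 27
f 25 23 24
f 26 25 18
f 30 32 29
f 33 30 29
f 29 32 31
f 31 33 29
f 30 36 32
f 34 30 33
f 34 36 30
f 32 36 31
f 35 33 31
f 31 36 35
f 35 34 33
f 36 34 35



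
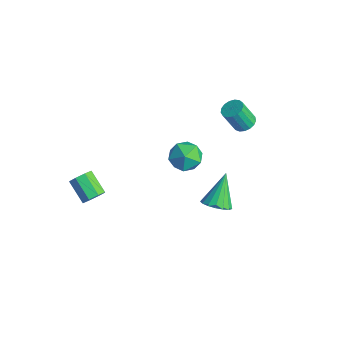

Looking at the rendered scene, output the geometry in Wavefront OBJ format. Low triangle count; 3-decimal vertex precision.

v 2.061 0.106 3.392
v 2.752 -0.07 2.754
v 1.088 -0.79 2.586
v 1.779 -0.966 1.948
v 1.844 -1.322 2.834
v 2.445 -0.768 3.332
v 1.395 -0.092 2.008
v 1.996 0.462 2.506
v 2.34 -0.193 1.899
v 2.618 -0.953 2.409
v 1.222 0.093 2.931
v 1.5 -0.667 3.441
v 0.529 3.764 1.894
v 0.887 4.186 2.172
v 0.61 3.599 3.424
v 0.251 3.176 3.146
v 0.618 4.311 2.171
v 0.341 3.724 3.423
v 0.329 4.311 2.107
v 0.051 3.723 3.358
v 0.085 4.185 1.994
v -0.193 3.597 3.245
v -0.057 3.963 1.858
v -0.335 3.375 3.109
v -0.065 3.695 1.73
v -0.343 3.107 2.982
v 0.063 3.443 1.64
v -0.214 2.855 2.892
v 0.298 3.264 1.609
v 0.021 2.677 2.86
v 0.586 3.2 1.642
v 0.308 2.613 2.894
v 0.861 3.265 1.734
v 0.583 2.678 2.985
v 1.059 3.445 1.862
v 0.782 2.857 3.113
v 1.136 3.697 1.998
v 0.859 3.109 3.249
v 1.074 3.965 2.11
v 0.797 3.377 3.361
v -2.537 -3.157 -3.695
v -2.161 -3.091 -3.121
v -3.346 -3.216 -2.33
v -3.723 -3.283 -2.905
v -2.333 -2.626 -3.305
v -3.518 -2.752 -2.514
v -2.625 -2.473 -3.718
v -3.81 -2.598 -2.927
v -2.865 -2.721 -4.117
v -4.05 -2.846 -3.327
v -2.914 -3.224 -4.27
v -4.099 -3.349 -3.479
v -2.742 -3.688 -4.086
v -3.927 -3.814 -3.295
v -2.45 -3.842 -3.673
v -3.635 -3.967 -2.882
v -2.21 -3.594 -3.273
v -3.395 -3.719 -2.483
v 3.336 0.472 -0.512
v 4.05 0.417 -0.155
v 2.664 1.408 0.972
v 4.071 0.745 -0.352
v 3.923 1.01 -0.586
v 3.641 1.151 -0.803
v 3.29 1.137 -0.954
v 2.948 0.971 -1.003
v 2.696 0.69 -0.94
v 2.59 0.359 -0.779
v 2.655 0.054 -0.557
v 2.876 -0.156 -0.325
v 3.203 -0.221 -0.136
v 3.56 -0.128 -0.033
v 3.865 0.102 -0.04
f 1 12 6
f 1 6 2
f 1 2 8
f 1 8 11
f 1 11 12
f 2 6 10
f 6 12 5
f 12 11 3
f 11 8 7
f 8 2 9
f 4 10 5
f 4 5 3
f 4 3 7
f 4 7 9
f 4 9 10
f 5 10 6
f 3 5 12
f 7 3 11
f 9 7 8
f 10 9 2
f 14 13 17
f 14 17 15
f 15 17 18
f 15 18 16
f 17 13 19
f 17 19 18
f 18 19 20
f 18 20 16
f 19 13 21
f 19 21 20
f 20 21 22
f 20 22 16
f 21 13 23
f 21 23 22
f 22 23 24
f 22 24 16
f 23 13 25
f 23 25 24
f 24 25 26
f 24 26 16
f 25 13 27
f 25 27 26
f 26 27 28
f 26 28 16
f 27 13 29
f 27 29 28
f 28 29 30
f 28 30 16
f 29 13 31
f 29 31 30
f 30 31 32
f 30 32 16
f 31 13 33
f 31 33 32
f 32 33 34
f 32 34 16
f 33 13 35
f 33 35 34
f 34 35 36
f 34 36 16
f 35 13 37
f 35 37 36
f 36 37 38
f 36 38 16
f 37 13 39
f 37 39 38
f 38 39 40
f 38 40 16
f 39 13 14
f 39 14 40
f 40 14 15
f 40 15 16
f 42 41 45
f 42 45 43
f 43 45 46
f 43 46 44
f 45 41 47
f 45 47 46
f 46 47 48
f 46 48 44
f 47 41 49
f 47 49 48
f 48 49 50
f 48 50 44
f 49 41 51
f 49 51 50
f 50 51 52
f 50 52 44
f 51 41 53
f 51 53 52
f 52 53 54
f 52 54 44
f 53 41 55
f 53 55 54
f 54 55 56
f 54 56 44
f 55 41 57
f 55 57 56
f 56 57 58
f 56 58 44
f 57 41 42
f 57 42 58
f 58 42 43
f 58 43 44
f 60 59 62
f 60 62 61
f 62 59 63
f 62 63 61
f 63 59 64
f 63 64 61
f 64 59 65
f 64 65 61
f 65 59 66
f 65 66 61
f 66 59 67
f 66 67 61
f 67 59 68
f 67 68 61
f 68 59 69
f 68 69 61
f 69 59 70
f 69 70 61
f 70 59 71
f 70 71 61
f 71 59 72
f 71 72 61
f 72 59 73
f 72 73 61
f 73 59 60
f 73 60 61



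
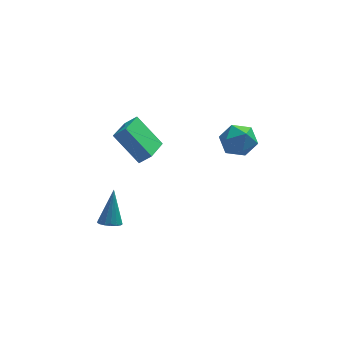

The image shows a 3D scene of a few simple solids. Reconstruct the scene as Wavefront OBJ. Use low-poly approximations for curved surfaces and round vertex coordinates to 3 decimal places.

v 2.811 0.741 1.73
v 3.405 0.776 0.889
v 3.995 -0.116 2.531
v 4.589 -0.081 1.69
v 4.402 0.779 2.225
v 3.671 1.309 1.729
v 3.729 -0.649 1.691
v 2.998 -0.119 1.195
v 3.973 -0.084 0.864
v 4.389 0.799 1.195
v 3.011 -0.139 2.225
v 3.427 0.744 2.556
v -2.881 -2.159 -1.666
v -2.479 -1.788 -1.936
v -2.559 -1.261 0.046
v -2.734 -1.647 -1.963
v -3.022 -1.623 -1.921
v -3.277 -1.723 -1.821
v -3.442 -1.922 -1.685
v -3.478 -2.176 -1.545
v -3.377 -2.426 -1.433
v -3.163 -2.615 -1.374
v -2.884 -2.699 -1.382
v -2.604 -2.66 -1.455
v -2.387 -2.506 -1.576
v -2.284 -2.273 -1.718
v -2.317 -2.014 -1.848
v -2.377 0.435 2.669
v -1.779 0.297 3.228
v -1.647 1.961 2.264
v -1.049 1.824 2.823
v -1.251 -0.484 1.237
v -0.653 -0.621 1.796
v -0.521 1.043 0.832
v 0.077 0.905 1.391
f 1 12 6
f 1 6 2
f 1 2 8
f 1 8 11
f 1 11 12
f 2 6 10
f 6 12 5
f 12 11 3
f 11 8 7
f 8 2 9
f 4 10 5
f 4 5 3
f 4 3 7
f 4 7 9
f 4 9 10
f 5 10 6
f 3 5 12
f 7 3 11
f 9 7 8
f 10 9 2
f 14 13 16
f 14 16 15
f 16 13 17
f 16 17 15
f 17 13 18
f 17 18 15
f 18 13 19
f 18 19 15
f 19 13 20
f 19 20 15
f 20 13 21
f 20 21 15
f 21 13 22
f 21 22 15
f 22 13 23
f 22 23 15
f 23 13 24
f 23 24 15
f 24 13 25
f 24 25 15
f 25 13 26
f 25 26 15
f 26 13 27
f 26 27 15
f 27 13 14
f 27 14 15
f 29 31 28
f 32 29 28
f 28 31 30
f 30 32 28
f 29 35 31
f 33 29 32
f 33 35 29
f 31 35 30
f 34 32 30
f 30 35 34
f 34 33 32
f 35 33 34



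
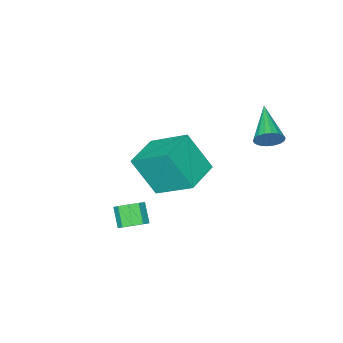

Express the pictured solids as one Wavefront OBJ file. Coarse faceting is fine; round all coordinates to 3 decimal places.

v -1.698 3.513 1.445
v -1.373 3.571 2.005
v -2.702 2.087 2.175
v -1.598 3.748 2.043
v -1.843 3.879 1.962
v -2.059 3.938 1.779
v -2.204 3.912 1.53
v -2.248 3.807 1.264
v -2.184 3.644 1.034
v -2.023 3.455 0.885
v -1.798 3.277 0.848
v -1.553 3.146 0.928
v -1.337 3.088 1.111
v -1.192 3.113 1.361
v -1.148 3.218 1.626
v -1.212 3.381 1.856
v 3.354 1.167 -2.723
v 3.699 1.514 -2.295
v 3.411 0.88 -1.549
v 3.066 0.533 -1.977
v 3.285 1.672 -2.32
v 2.996 1.039 -1.575
v 2.903 1.594 -2.534
v 2.614 0.961 -1.788
v 2.732 1.317 -2.836
v 2.444 0.683 -2.091
v 2.852 0.969 -3.085
v 2.564 0.335 -2.34
v 3.208 0.713 -3.165
v 2.919 0.08 -2.419
v 3.631 0.67 -3.037
v 3.343 0.037 -2.292
v 3.926 0.86 -2.763
v 3.637 0.226 -2.017
v 3.952 1.193 -2.47
v 3.664 0.559 -1.724
v -0.834 -2.873 -2.132
v -1.402 -1.137 -0.943
v -1.353 -1.847 -3.878
v -1.921 -0.111 -2.688
v 0.761 -2.269 -2.252
v 0.193 -0.533 -1.062
v 0.242 -1.243 -3.997
v -0.326 0.493 -2.808
f 2 1 4
f 2 4 3
f 4 1 5
f 4 5 3
f 5 1 6
f 5 6 3
f 6 1 7
f 6 7 3
f 7 1 8
f 7 8 3
f 8 1 9
f 8 9 3
f 9 1 10
f 9 10 3
f 10 1 11
f 10 11 3
f 11 1 12
f 11 12 3
f 12 1 13
f 12 13 3
f 13 1 14
f 13 14 3
f 14 1 15
f 14 15 3
f 15 1 16
f 15 16 3
f 16 1 2
f 16 2 3
f 18 17 21
f 18 21 19
f 19 21 22
f 19 22 20
f 21 17 23
f 21 23 22
f 22 23 24
f 22 24 20
f 23 17 25
f 23 25 24
f 24 25 26
f 24 26 20
f 25 17 27
f 25 27 26
f 26 27 28
f 26 28 20
f 27 17 29
f 27 29 28
f 28 29 30
f 28 30 20
f 29 17 31
f 29 31 30
f 30 31 32
f 30 32 20
f 31 17 33
f 31 33 32
f 32 33 34
f 32 34 20
f 33 17 35
f 33 35 34
f 34 35 36
f 34 36 20
f 35 17 18
f 35 18 36
f 36 18 19
f 36 19 20
f 38 40 37
f 41 38 37
f 37 40 39
f 39 41 37
f 38 44 40
f 42 38 41
f 42 44 38
f 40 44 39
f 43 41 39
f 39 44 43
f 43 42 41
f 44 42 43



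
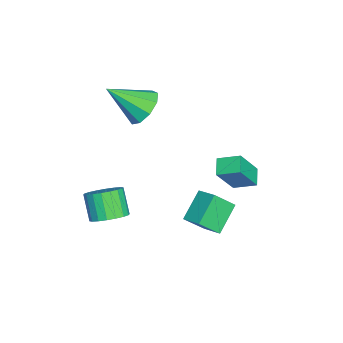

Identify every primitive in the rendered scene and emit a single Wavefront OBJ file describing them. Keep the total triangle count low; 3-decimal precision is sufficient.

v 0.155 1.119 0.015
v 0.244 2.095 0.393
v 0.928 1.191 -0.354
v 1.017 2.167 0.023
v 0.903 0.493 1.457
v 0.992 1.469 1.834
v 1.676 0.565 1.087
v 1.765 1.541 1.465
v 2.694 -3.639 -1.32
v 3.369 -3.613 -0.839
v 2.642 -3.974 0.202
v 1.966 -4.001 -0.28
v 3.236 -3.269 -0.812
v 2.509 -3.631 0.228
v 2.996 -2.999 -0.887
v 2.268 -3.361 0.154
v 2.695 -2.856 -1.047
v 1.968 -3.217 -0.006
v 2.395 -2.867 -1.261
v 1.667 -3.229 -0.221
v 2.153 -3.032 -1.487
v 1.426 -3.393 -0.447
v 2.019 -3.317 -1.68
v 1.291 -3.678 -0.64
v 2.018 -3.666 -1.802
v 1.291 -4.027 -0.761
v 2.151 -4.009 -1.828
v 1.424 -4.371 -0.788
v 2.392 -4.279 -1.754
v 1.664 -4.641 -0.713
v 2.692 -4.423 -1.594
v 1.965 -4.784 -0.553
v 2.993 -4.411 -1.379
v 2.265 -4.773 -0.339
v 3.234 -4.247 -1.153
v 2.507 -4.608 -0.113
v 3.369 -3.962 -0.96
v 2.641 -4.323 0.08
v 1.543 -0.782 -2.122
v 0.421 -0.287 -1.19
v 1.121 0.038 -3.066
v -0.001 0.533 -2.135
v 2.161 -0.053 -1.765
v 1.039 0.442 -0.834
v 1.739 0.767 -2.71
v 0.617 1.262 -1.778
v -2.581 -3.029 1.402
v -1.728 -2.64 1.72
v -2.339 -4.591 2.658
v -2.241 -2.414 2.1
v -2.913 -2.476 2.153
v -3.43 -2.796 1.855
v -3.55 -3.225 1.345
v -3.216 -3.562 0.861
v -2.586 -3.649 0.63
v -1.953 -3.446 0.761
v -1.614 -3.048 1.191
f 2 4 1
f 5 2 1
f 1 4 3
f 3 5 1
f 2 8 4
f 6 2 5
f 6 8 2
f 4 8 3
f 7 5 3
f 3 8 7
f 7 6 5
f 8 6 7
f 10 9 13
f 10 13 11
f 11 13 14
f 11 14 12
f 13 9 15
f 13 15 14
f 14 15 16
f 14 16 12
f 15 9 17
f 15 17 16
f 16 17 18
f 16 18 12
f 17 9 19
f 17 19 18
f 18 19 20
f 18 20 12
f 19 9 21
f 19 21 20
f 20 21 22
f 20 22 12
f 21 9 23
f 21 23 22
f 22 23 24
f 22 24 12
f 23 9 25
f 23 25 24
f 24 25 26
f 24 26 12
f 25 9 27
f 25 27 26
f 26 27 28
f 26 28 12
f 27 9 29
f 27 29 28
f 28 29 30
f 28 30 12
f 29 9 31
f 29 31 30
f 30 31 32
f 30 32 12
f 31 9 33
f 31 33 32
f 32 33 34
f 32 34 12
f 33 9 35
f 33 35 34
f 34 35 36
f 34 36 12
f 35 9 37
f 35 37 36
f 36 37 38
f 36 38 12
f 37 9 10
f 37 10 38
f 38 10 11
f 38 11 12
f 40 42 39
f 43 40 39
f 39 42 41
f 41 43 39
f 40 46 42
f 44 40 43
f 44 46 40
f 42 46 41
f 45 43 41
f 41 46 45
f 45 44 43
f 46 44 45
f 48 47 50
f 48 50 49
f 50 47 51
f 50 51 49
f 51 47 52
f 51 52 49
f 52 47 53
f 52 53 49
f 53 47 54
f 53 54 49
f 54 47 55
f 54 55 49
f 55 47 56
f 55 56 49
f 56 47 57
f 56 57 49
f 57 47 48
f 57 48 49



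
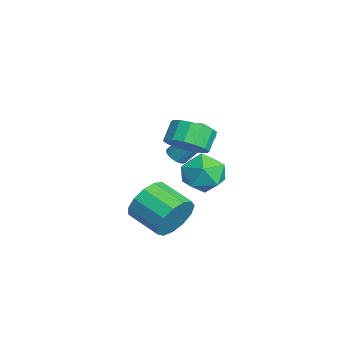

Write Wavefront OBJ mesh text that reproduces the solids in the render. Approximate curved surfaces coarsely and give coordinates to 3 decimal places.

v 2.163 -3.313 -1.827
v 2.684 -3.496 -0.922
v 1.477 -4.49 -0.428
v 0.957 -4.307 -1.333
v 2.335 -3.022 -0.822
v 1.128 -4.017 -0.328
v 1.931 -2.64 -1.041
v 0.724 -3.635 -0.547
v 1.6 -2.472 -1.509
v 0.394 -3.467 -1.016
v 1.449 -2.571 -2.079
v 0.242 -3.566 -1.585
v 1.525 -2.905 -2.568
v 0.318 -3.9 -2.075
v 1.803 -3.369 -2.822
v 0.596 -4.364 -2.329
v 2.196 -3.814 -2.76
v 0.989 -4.809 -2.266
v 2.578 -4.101 -2.402
v 1.371 -5.096 -1.908
v 2.829 -4.137 -1.861
v 1.622 -5.132 -1.367
v 2.869 -3.911 -1.309
v 1.662 -4.906 -0.816
v 2.423 -1.797 1.561
v 3.121 -1.529 0.852
v 3.179 -3.271 1.748
v 3.877 -3.003 1.039
v 3.867 -2.532 1.955
v 3.399 -1.621 1.84
v 2.901 -3.179 0.76
v 2.433 -2.268 0.645
v 3.416 -2.383 0.357
v 4.013 -1.983 1.096
v 2.287 -2.817 1.504
v 2.884 -2.417 2.243
v -1.315 -2.754 -0.283
v -0.826 -2.67 -0.439
v -0.536 -1.462 1.128
v -1.025 -1.546 1.283
v -0.933 -2.513 -0.54
v -0.643 -1.304 1.026
v -1.106 -2.397 -0.598
v -0.817 -1.188 0.969
v -1.315 -2.343 -0.601
v -1.026 -1.134 0.966
v -1.525 -2.36 -0.549
v -1.235 -1.151 1.018
v -1.698 -2.445 -0.451
v -1.408 -1.236 1.115
v -1.804 -2.584 -0.325
v -1.515 -1.375 1.242
v -1.826 -2.752 -0.191
v -1.537 -1.543 1.376
v -1.76 -2.921 -0.073
v -1.471 -1.712 1.494
v -1.617 -3.061 0.009
v -1.327 -1.852 1.576
v -1.421 -3.148 0.04
v -1.132 -1.939 1.607
v -1.207 -3.167 0.015
v -0.918 -1.958 1.582
v -1.012 -3.114 -0.062
v -0.722 -1.905 1.505
v -0.869 -3 -0.177
v -0.579 -1.791 1.39
v -0.803 -2.843 -0.31
v -0.513 -1.634 1.257
v 2.481 -2.961 2.47
v 2.847 -3.557 3.098
v 2.266 -3.154 3.819
v 1.899 -2.559 3.19
v 3.136 -3.165 3.112
v 2.555 -2.763 3.833
v 3.249 -2.719 2.954
v 2.668 -2.317 3.675
v 3.156 -2.338 2.666
v 2.575 -1.935 3.387
v 2.883 -2.124 2.326
v 2.301 -1.721 3.047
v 2.501 -2.134 2.024
v 1.92 -1.731 2.745
v 2.114 -2.366 1.841
v 1.533 -1.963 2.562
v 1.825 -2.757 1.827
v 1.244 -2.355 2.548
v 1.712 -3.203 1.985
v 1.131 -2.801 2.706
v 1.805 -3.585 2.273
v 1.224 -3.182 2.994
v 2.079 -3.799 2.613
v 1.497 -3.396 3.334
v 2.46 -3.789 2.915
v 1.879 -3.386 3.636
f 2 1 5
f 2 5 3
f 3 5 6
f 3 6 4
f 5 1 7
f 5 7 6
f 6 7 8
f 6 8 4
f 7 1 9
f 7 9 8
f 8 9 10
f 8 10 4
f 9 1 11
f 9 11 10
f 10 11 12
f 10 12 4
f 11 1 13
f 11 13 12
f 12 13 14
f 12 14 4
f 13 1 15
f 13 15 14
f 14 15 16
f 14 16 4
f 15 1 17
f 15 17 16
f 16 17 18
f 16 18 4
f 17 1 19
f 17 19 18
f 18 19 20
f 18 20 4
f 19 1 21
f 19 21 20
f 20 21 22
f 20 22 4
f 21 1 23
f 21 23 22
f 22 23 24
f 22 24 4
f 23 1 2
f 23 2 24
f 24 2 3
f 24 3 4
f 25 36 30
f 25 30 26
f 25 26 32
f 25 32 35
f 25 35 36
f 26 30 34
f 30 36 29
f 36 35 27
f 35 32 31
f 32 26 33
f 28 34 29
f 28 29 27
f 28 27 31
f 28 31 33
f 28 33 34
f 29 34 30
f 27 29 36
f 31 27 35
f 33 31 32
f 34 33 26
f 38 37 41
f 38 41 39
f 39 41 42
f 39 42 40
f 41 37 43
f 41 43 42
f 42 43 44
f 42 44 40
f 43 37 45
f 43 45 44
f 44 45 46
f 44 46 40
f 45 37 47
f 45 47 46
f 46 47 48
f 46 48 40
f 47 37 49
f 47 49 48
f 48 49 50
f 48 50 40
f 49 37 51
f 49 51 50
f 50 51 52
f 50 52 40
f 51 37 53
f 51 53 52
f 52 53 54
f 52 54 40
f 53 37 55
f 53 55 54
f 54 55 56
f 54 56 40
f 55 37 57
f 55 57 56
f 56 57 58
f 56 58 40
f 57 37 59
f 57 59 58
f 58 59 60
f 58 60 40
f 59 37 61
f 59 61 60
f 60 61 62
f 60 62 40
f 61 37 63
f 61 63 62
f 62 63 64
f 62 64 40
f 63 37 65
f 63 65 64
f 64 65 66
f 64 66 40
f 65 37 67
f 65 67 66
f 66 67 68
f 66 68 40
f 67 37 38
f 67 38 68
f 68 38 39
f 68 39 40
f 70 69 73
f 70 73 71
f 71 73 74
f 71 74 72
f 73 69 75
f 73 75 74
f 74 75 76
f 74 76 72
f 75 69 77
f 75 77 76
f 76 77 78
f 76 78 72
f 77 69 79
f 77 79 78
f 78 79 80
f 78 80 72
f 79 69 81
f 79 81 80
f 80 81 82
f 80 82 72
f 81 69 83
f 81 83 82
f 82 83 84
f 82 84 72
f 83 69 85
f 83 85 84
f 84 85 86
f 84 86 72
f 85 69 87
f 85 87 86
f 86 87 88
f 86 88 72
f 87 69 89
f 87 89 88
f 88 89 90
f 88 90 72
f 89 69 91
f 89 91 90
f 90 91 92
f 90 92 72
f 91 69 93
f 91 93 92
f 92 93 94
f 92 94 72
f 93 69 70
f 93 70 94
f 94 70 71
f 94 71 72



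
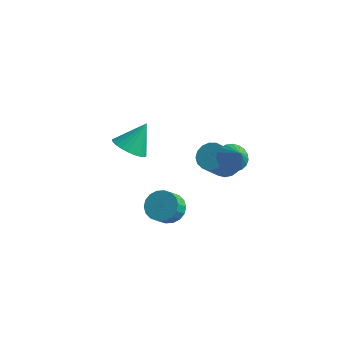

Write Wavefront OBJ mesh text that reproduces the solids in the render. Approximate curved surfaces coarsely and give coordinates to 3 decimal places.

v -0.172 -3.234 0.343
v 0.721 -2.966 0.644
v 0.665 -3.757 1.517
v -0.228 -4.026 1.217
v 0.459 -2.699 0.869
v 0.403 -3.491 1.742
v 0.072 -2.539 0.989
v 0.016 -3.33 1.863
v -0.364 -2.516 0.982
v -0.42 -3.308 1.855
v -0.761 -2.636 0.848
v -0.817 -3.427 1.721
v -1.042 -2.874 0.614
v -1.098 -3.665 1.488
v -1.15 -3.183 0.327
v -1.207 -3.975 1.2
v -1.065 -3.503 0.043
v -1.121 -4.294 0.916
v -0.803 -3.769 -0.182
v -0.859 -4.561 0.691
v -0.416 -3.93 -0.303
v -0.472 -4.721 0.571
v 0.02 -3.952 -0.295
v -0.036 -4.744 0.578
v 0.417 -3.833 -0.161
v 0.361 -4.624 0.712
v 0.698 -3.595 0.072
v 0.642 -4.386 0.946
v 0.807 -3.285 0.36
v 0.75 -4.077 1.233
v -0.339 3.783 -1.545
v 0.586 3.82 -1.329
v 0.263 2.494 0.28
v -0.661 2.457 0.065
v 0.404 4.159 -1.086
v 0.081 2.833 0.523
v 0.052 4.411 -0.949
v -0.271 3.086 0.661
v -0.39 4.52 -0.948
v -0.712 3.194 0.662
v -0.82 4.46 -1.083
v -1.142 3.134 0.526
v -1.139 4.245 -1.325
v -1.462 2.919 0.285
v -1.276 3.924 -1.616
v -1.598 2.598 -0.007
v -1.197 3.57 -1.892
v -1.52 2.244 -0.282
v -0.922 3.266 -2.088
v -1.245 1.94 -0.478
v -0.514 3.08 -2.159
v -0.836 1.754 -0.55
v -0.065 3.055 -2.09
v -0.387 1.729 -0.48
v 0.321 3.197 -1.896
v -0.001 1.871 -0.286
v 0.556 3.473 -1.621
v 0.233 2.147 -0.012
v -3.855 -1.136 2.271
v -2.887 -0.942 1.809
v -3.365 -0.024 3.769
v -3.12 -0.624 1.65
v -3.465 -0.384 1.585
v -3.87 -0.259 1.624
v -4.272 -0.267 1.762
v -4.611 -0.407 1.977
v -4.835 -0.659 2.237
v -4.91 -0.983 2.502
v -4.824 -1.33 2.732
v -4.591 -1.648 2.891
v -4.245 -1.888 2.956
v -3.841 -2.014 2.917
v -3.439 -2.005 2.779
v -3.1 -1.865 2.564
v -2.876 -1.613 2.304
v -2.801 -1.289 2.039
v 1.164 1.533 1.481
v 1.659 1.005 0.897
v 1.956 0.947 2.679
v 1.872 1.328 0.914
v 1.962 1.686 1.029
v 1.915 2.017 1.222
v 1.737 2.265 1.461
v 1.461 2.386 1.702
v 1.133 2.359 1.906
v 0.811 2.19 2.036
v 0.55 1.907 2.07
v 0.395 1.559 2.003
v 0.373 1.207 1.845
v 0.488 0.911 1.624
v 0.72 0.722 1.379
v 1.029 0.674 1.151
v 1.361 0.774 0.981
f 2 1 5
f 2 5 3
f 3 5 6
f 3 6 4
f 5 1 7
f 5 7 6
f 6 7 8
f 6 8 4
f 7 1 9
f 7 9 8
f 8 9 10
f 8 10 4
f 9 1 11
f 9 11 10
f 10 11 12
f 10 12 4
f 11 1 13
f 11 13 12
f 12 13 14
f 12 14 4
f 13 1 15
f 13 15 14
f 14 15 16
f 14 16 4
f 15 1 17
f 15 17 16
f 16 17 18
f 16 18 4
f 17 1 19
f 17 19 18
f 18 19 20
f 18 20 4
f 19 1 21
f 19 21 20
f 20 21 22
f 20 22 4
f 21 1 23
f 21 23 22
f 22 23 24
f 22 24 4
f 23 1 25
f 23 25 24
f 24 25 26
f 24 26 4
f 25 1 27
f 25 27 26
f 26 27 28
f 26 28 4
f 27 1 29
f 27 29 28
f 28 29 30
f 28 30 4
f 29 1 2
f 29 2 30
f 30 2 3
f 30 3 4
f 32 31 35
f 32 35 33
f 33 35 36
f 33 36 34
f 35 31 37
f 35 37 36
f 36 37 38
f 36 38 34
f 37 31 39
f 37 39 38
f 38 39 40
f 38 40 34
f 39 31 41
f 39 41 40
f 40 41 42
f 40 42 34
f 41 31 43
f 41 43 42
f 42 43 44
f 42 44 34
f 43 31 45
f 43 45 44
f 44 45 46
f 44 46 34
f 45 31 47
f 45 47 46
f 46 47 48
f 46 48 34
f 47 31 49
f 47 49 48
f 48 49 50
f 48 50 34
f 49 31 51
f 49 51 50
f 50 51 52
f 50 52 34
f 51 31 53
f 51 53 52
f 52 53 54
f 52 54 34
f 53 31 55
f 53 55 54
f 54 55 56
f 54 56 34
f 55 31 57
f 55 57 56
f 56 57 58
f 56 58 34
f 57 31 32
f 57 32 58
f 58 32 33
f 58 33 34
f 60 59 62
f 60 62 61
f 62 59 63
f 62 63 61
f 63 59 64
f 63 64 61
f 64 59 65
f 64 65 61
f 65 59 66
f 65 66 61
f 66 59 67
f 66 67 61
f 67 59 68
f 67 68 61
f 68 59 69
f 68 69 61
f 69 59 70
f 69 70 61
f 70 59 71
f 70 71 61
f 71 59 72
f 71 72 61
f 72 59 73
f 72 73 61
f 73 59 74
f 73 74 61
f 74 59 75
f 74 75 61
f 75 59 76
f 75 76 61
f 76 59 60
f 76 60 61
f 78 77 80
f 78 80 79
f 80 77 81
f 80 81 79
f 81 77 82
f 81 82 79
f 82 77 83
f 82 83 79
f 83 77 84
f 83 84 79
f 84 77 85
f 84 85 79
f 85 77 86
f 85 86 79
f 86 77 87
f 86 87 79
f 87 77 88
f 87 88 79
f 88 77 89
f 88 89 79
f 89 77 90
f 89 90 79
f 90 77 91
f 90 91 79
f 91 77 92
f 91 92 79
f 92 77 93
f 92 93 79
f 93 77 78
f 93 78 79



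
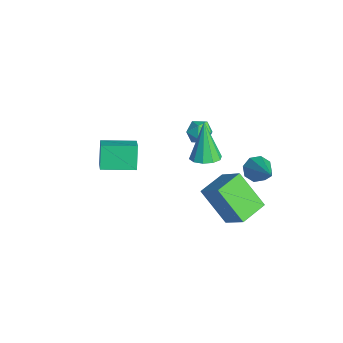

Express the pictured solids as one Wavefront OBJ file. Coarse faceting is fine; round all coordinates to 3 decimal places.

v 0.471 0.154 -1.821
v 1.045 -0.189 -1.557
v -0.251 0.366 0.021
v 1.139 0.245 -1.57
v 0.978 0.645 -1.679
v 0.622 0.858 -1.843
v 0.209 0.802 -1.998
v -0.104 0.498 -2.086
v -0.198 0.063 -2.073
v -0.036 -0.337 -1.963
v 0.319 -0.549 -1.8
v 0.732 -0.493 -1.645
v 0.554 -4.716 -0.346
v -0.044 -4.446 0.671
v 1.048 -3.261 -0.442
v 0.449 -2.991 0.575
v 1.411 -4.969 0.225
v 0.812 -4.699 1.242
v 1.904 -3.514 0.129
v 1.306 -3.244 1.146
v 2.802 0.185 -4.295
v 1.66 -0.536 -2.847
v 2.214 1.425 -4.142
v 1.072 0.703 -2.694
v 3.848 0.557 -3.286
v 2.706 -0.165 -1.838
v 3.26 1.796 -3.133
v 2.118 1.075 -1.685
v -2.103 1.529 -2.928
v -1.636 1.068 -3.122
v -2.624 0.752 -2.338
v -2.157 0.291 -2.532
v -1.982 0.797 -2.107
v -1.66 1.277 -2.472
v -2.6 0.543 -2.988
v -2.278 1.023 -3.353
v -1.944 0.459 -3.159
v -1.562 0.616 -2.615
v -2.698 1.204 -2.845
v -2.316 1.361 -2.301
v 2.748 1.616 -0.935
v 3.129 1.821 -1.433
v 4.432 1.524 0.315
v 2.946 2.204 -1.159
v 2.648 2.243 -0.754
v 2.408 1.915 -0.454
v 2.366 1.412 -0.437
v 2.549 1.028 -0.711
v 2.847 0.99 -1.116
v 3.088 1.318 -1.416
f 2 1 4
f 2 4 3
f 4 1 5
f 4 5 3
f 5 1 6
f 5 6 3
f 6 1 7
f 6 7 3
f 7 1 8
f 7 8 3
f 8 1 9
f 8 9 3
f 9 1 10
f 9 10 3
f 10 1 11
f 10 11 3
f 11 1 12
f 11 12 3
f 12 1 2
f 12 2 3
f 14 16 13
f 17 14 13
f 13 16 15
f 15 17 13
f 14 20 16
f 18 14 17
f 18 20 14
f 16 20 15
f 19 17 15
f 15 20 19
f 19 18 17
f 20 18 19
f 22 24 21
f 25 22 21
f 21 24 23
f 23 25 21
f 22 28 24
f 26 22 25
f 26 28 22
f 24 28 23
f 27 25 23
f 23 28 27
f 27 26 25
f 28 26 27
f 29 40 34
f 29 34 30
f 29 30 36
f 29 36 39
f 29 39 40
f 30 34 38
f 34 40 33
f 40 39 31
f 39 36 35
f 36 30 37
f 32 38 33
f 32 33 31
f 32 31 35
f 32 35 37
f 32 37 38
f 33 38 34
f 31 33 40
f 35 31 39
f 37 35 36
f 38 37 30
f 42 41 44
f 42 44 43
f 44 41 45
f 44 45 43
f 45 41 46
f 45 46 43
f 46 41 47
f 46 47 43
f 47 41 48
f 47 48 43
f 48 41 49
f 48 49 43
f 49 41 50
f 49 50 43
f 50 41 42
f 50 42 43



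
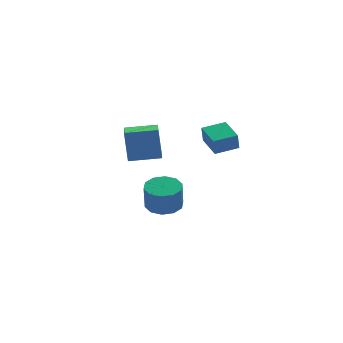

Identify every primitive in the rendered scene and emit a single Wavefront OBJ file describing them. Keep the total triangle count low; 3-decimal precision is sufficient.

v 2.549 1.084 0.383
v 2.416 0.932 1.362
v 2.374 2.649 0.602
v 2.241 2.497 1.581
v 3.859 1.203 0.579
v 3.726 1.051 1.558
v 3.684 2.768 0.798
v 3.551 2.616 1.777
v -2.553 -1.552 1.922
v -2.612 -1.04 3.584
v -2.145 0.137 1.416
v -2.204 0.649 3.077
v -0.956 -1.889 2.083
v -1.015 -1.377 3.744
v -0.548 -0.2 1.576
v -0.607 0.312 3.238
v 0.601 3.76 -4.48
v 1.394 3.121 -4.534
v 1.272 2.841 -3.014
v 0.479 3.48 -2.96
v 1.617 3.698 -4.41
v 1.495 3.418 -2.89
v 1.451 4.298 -4.313
v 1.329 4.018 -2.793
v 0.961 4.693 -4.279
v 0.839 4.413 -2.76
v 0.333 4.731 -4.322
v 0.211 4.452 -2.803
v -0.192 4.399 -4.426
v -0.314 4.119 -2.906
v -0.415 3.822 -4.55
v -0.537 3.542 -3.03
v -0.249 3.222 -4.647
v -0.371 2.942 -3.127
v 0.241 2.827 -4.68
v 0.119 2.547 -3.161
v 0.869 2.788 -4.637
v 0.747 2.509 -3.118
f 2 4 1
f 5 2 1
f 1 4 3
f 3 5 1
f 2 8 4
f 6 2 5
f 6 8 2
f 4 8 3
f 7 5 3
f 3 8 7
f 7 6 5
f 8 6 7
f 10 12 9
f 13 10 9
f 9 12 11
f 11 13 9
f 10 16 12
f 14 10 13
f 14 16 10
f 12 16 11
f 15 13 11
f 11 16 15
f 15 14 13
f 16 14 15
f 18 17 21
f 18 21 19
f 19 21 22
f 19 22 20
f 21 17 23
f 21 23 22
f 22 23 24
f 22 24 20
f 23 17 25
f 23 25 24
f 24 25 26
f 24 26 20
f 25 17 27
f 25 27 26
f 26 27 28
f 26 28 20
f 27 17 29
f 27 29 28
f 28 29 30
f 28 30 20
f 29 17 31
f 29 31 30
f 30 31 32
f 30 32 20
f 31 17 33
f 31 33 32
f 32 33 34
f 32 34 20
f 33 17 35
f 33 35 34
f 34 35 36
f 34 36 20
f 35 17 37
f 35 37 36
f 36 37 38
f 36 38 20
f 37 17 18
f 37 18 38
f 38 18 19
f 38 19 20



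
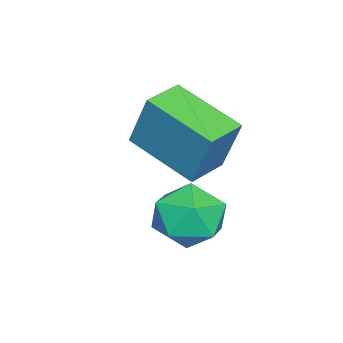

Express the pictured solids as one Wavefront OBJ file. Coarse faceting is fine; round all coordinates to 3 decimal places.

v -1.848 1.167 -2.345
v -1.56 1.742 -0.642
v -1.109 3.038 -3.102
v -0.821 3.613 -1.4
v -0.719 0.707 -2.38
v -0.431 1.282 -0.678
v 0.02 2.578 -3.138
v 0.308 3.153 -1.435
v 0.32 3.075 -3.357
v 0.885 3.584 -4.083
v 1.695 2.176 -2.917
v 2.26 2.685 -3.643
v 1.919 3.196 -2.79
v 1.069 3.751 -3.062
v 1.511 2.009 -3.938
v 0.661 2.564 -4.21
v 1.621 2.925 -4.443
v 1.873 3.658 -3.733
v 0.707 2.102 -3.267
v 0.959 2.835 -2.557
f 2 4 1
f 5 2 1
f 1 4 3
f 3 5 1
f 2 8 4
f 6 2 5
f 6 8 2
f 4 8 3
f 7 5 3
f 3 8 7
f 7 6 5
f 8 6 7
f 9 20 14
f 9 14 10
f 9 10 16
f 9 16 19
f 9 19 20
f 10 14 18
f 14 20 13
f 20 19 11
f 19 16 15
f 16 10 17
f 12 18 13
f 12 13 11
f 12 11 15
f 12 15 17
f 12 17 18
f 13 18 14
f 11 13 20
f 15 11 19
f 17 15 16
f 18 17 10



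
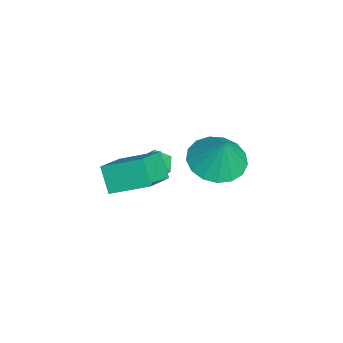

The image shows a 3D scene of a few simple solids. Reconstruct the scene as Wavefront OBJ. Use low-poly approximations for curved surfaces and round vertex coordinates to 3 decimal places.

v -1.058 -2.719 0.619
v -0.539 -2.746 0.262
v -1.221 -3.714 0.458
v -0.702 -3.741 0.101
v -0.653 -3.65 0.724
v -0.552 -3.035 0.823
v -1.208 -3.425 -0.103
v -1.107 -2.81 -0.004
v -0.631 -3.183 -0.184
v -0.288 -3.322 0.327
v -1.472 -3.138 0.393
v -1.129 -3.277 0.904
v 0.455 -1.238 1.805
v 1.278 -0.774 1.421
v 0.905 -1.002 3.055
v 0.953 -0.413 1.47
v 0.514 -0.241 1.596
v 0.061 -0.297 1.77
v -0.302 -0.569 1.951
v -0.491 -0.994 2.1
v -0.464 -1.475 2.18
v -0.226 -1.901 2.175
v 0.168 -2.176 2.085
v 0.627 -2.235 1.93
v 1.047 -2.066 1.747
v 1.331 -1.707 1.577
v 1.414 -1.241 1.459
v 1.836 -4.337 3.061
v 3.072 -4.88 3.78
v 2.064 -3.042 3.647
v 3.3 -3.585 4.366
v 2.42 -4.075 2.254
v 3.656 -4.618 2.973
v 2.648 -2.78 2.84
v 3.884 -3.323 3.559
f 1 12 6
f 1 6 2
f 1 2 8
f 1 8 11
f 1 11 12
f 2 6 10
f 6 12 5
f 12 11 3
f 11 8 7
f 8 2 9
f 4 10 5
f 4 5 3
f 4 3 7
f 4 7 9
f 4 9 10
f 5 10 6
f 3 5 12
f 7 3 11
f 9 7 8
f 10 9 2
f 14 13 16
f 14 16 15
f 16 13 17
f 16 17 15
f 17 13 18
f 17 18 15
f 18 13 19
f 18 19 15
f 19 13 20
f 19 20 15
f 20 13 21
f 20 21 15
f 21 13 22
f 21 22 15
f 22 13 23
f 22 23 15
f 23 13 24
f 23 24 15
f 24 13 25
f 24 25 15
f 25 13 26
f 25 26 15
f 26 13 27
f 26 27 15
f 27 13 14
f 27 14 15
f 29 31 28
f 32 29 28
f 28 31 30
f 30 32 28
f 29 35 31
f 33 29 32
f 33 35 29
f 31 35 30
f 34 32 30
f 30 35 34
f 34 33 32
f 35 33 34



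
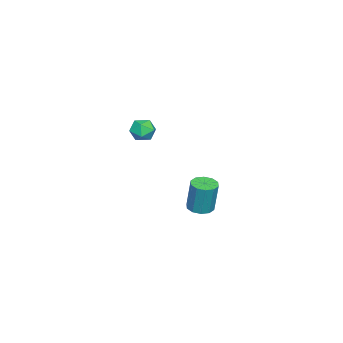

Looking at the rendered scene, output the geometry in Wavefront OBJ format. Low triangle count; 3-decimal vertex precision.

v 2.066 2.064 3.668
v 2.456 2.52 4.147
v 3.064 1.98 2.933
v 3.454 2.436 3.412
v 3.261 1.727 3.631
v 2.644 1.778 4.085
v 2.876 2.722 2.995
v 2.259 2.773 3.449
v 2.957 2.927 3.731
v 3.195 2.311 4.123
v 2.325 2.189 2.957
v 2.563 1.573 3.349
v -2.341 3.633 -4.395
v -1.934 4.274 -4.529
v -1.753 4.567 -2.579
v -2.159 3.927 -2.445
v -2.394 4.394 -4.504
v -2.213 4.687 -2.554
v -2.833 4.224 -4.438
v -2.652 4.517 -2.488
v -3.085 3.828 -4.355
v -2.903 4.121 -2.405
v -3.052 3.358 -4.287
v -2.87 3.651 -2.338
v -2.747 2.993 -4.261
v -2.566 3.286 -2.311
v -2.287 2.873 -4.286
v -2.106 3.166 -2.336
v -1.848 3.043 -4.352
v -1.667 3.336 -2.402
v -1.597 3.439 -4.435
v -1.415 3.732 -2.485
v -1.63 3.909 -4.502
v -1.448 4.202 -2.553
f 1 12 6
f 1 6 2
f 1 2 8
f 1 8 11
f 1 11 12
f 2 6 10
f 6 12 5
f 12 11 3
f 11 8 7
f 8 2 9
f 4 10 5
f 4 5 3
f 4 3 7
f 4 7 9
f 4 9 10
f 5 10 6
f 3 5 12
f 7 3 11
f 9 7 8
f 10 9 2
f 14 13 17
f 14 17 15
f 15 17 18
f 15 18 16
f 17 13 19
f 17 19 18
f 18 19 20
f 18 20 16
f 19 13 21
f 19 21 20
f 20 21 22
f 20 22 16
f 21 13 23
f 21 23 22
f 22 23 24
f 22 24 16
f 23 13 25
f 23 25 24
f 24 25 26
f 24 26 16
f 25 13 27
f 25 27 26
f 26 27 28
f 26 28 16
f 27 13 29
f 27 29 28
f 28 29 30
f 28 30 16
f 29 13 31
f 29 31 30
f 30 31 32
f 30 32 16
f 31 13 33
f 31 33 32
f 32 33 34
f 32 34 16
f 33 13 14
f 33 14 34
f 34 14 15
f 34 15 16

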